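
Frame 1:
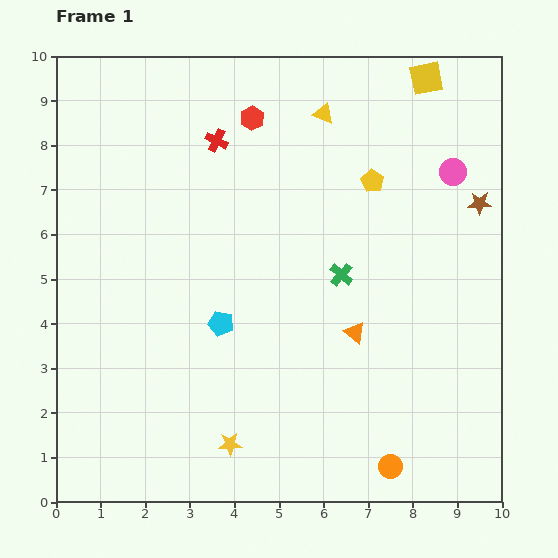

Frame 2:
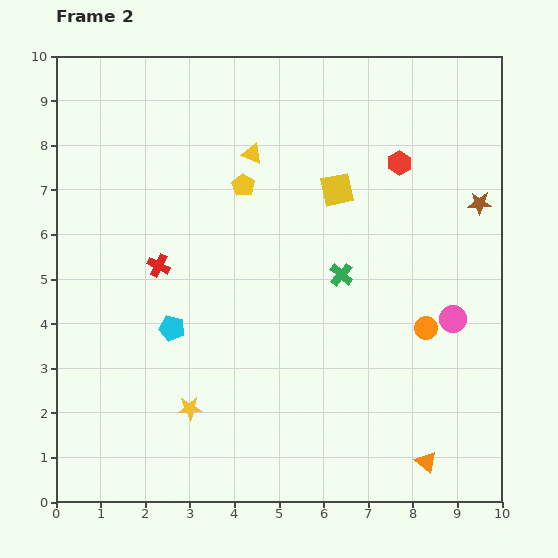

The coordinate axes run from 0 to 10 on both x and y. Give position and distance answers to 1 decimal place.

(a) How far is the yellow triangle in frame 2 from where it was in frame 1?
1.8

The yellow triangle moved from (6.0, 8.7) to (4.4, 7.8), a distance of √(1.6² + 0.9²) ≈ 1.8.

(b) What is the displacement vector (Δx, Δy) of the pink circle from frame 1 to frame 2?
(0.0, -3.3)

The pink circle was at (8.9, 7.4) in frame 1 and (8.9, 4.1) in frame 2.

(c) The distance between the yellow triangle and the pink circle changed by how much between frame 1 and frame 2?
+2.6

Distance in frame 1: 3.2. Distance in frame 2: 5.8.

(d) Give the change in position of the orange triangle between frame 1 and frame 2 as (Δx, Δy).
(1.6, -2.9)

The orange triangle was at (6.7, 3.8) in frame 1 and (8.3, 0.9) in frame 2.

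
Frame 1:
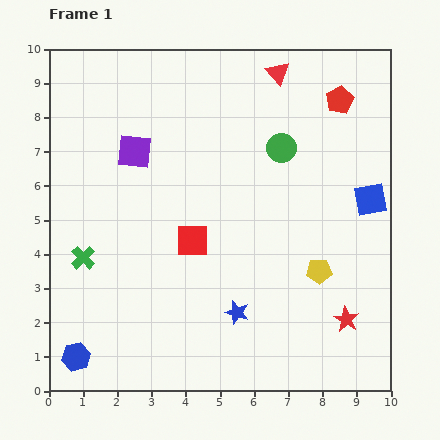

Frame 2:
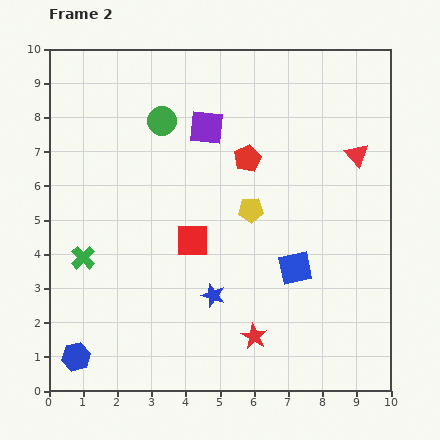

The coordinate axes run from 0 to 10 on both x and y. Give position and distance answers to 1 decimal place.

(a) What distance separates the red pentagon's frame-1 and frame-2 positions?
3.2

The red pentagon moved from (8.5, 8.5) to (5.8, 6.8), a distance of √(2.7² + 1.7²) ≈ 3.2.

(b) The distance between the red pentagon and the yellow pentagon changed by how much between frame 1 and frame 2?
-3.5

Distance in frame 1: 5.0. Distance in frame 2: 1.5.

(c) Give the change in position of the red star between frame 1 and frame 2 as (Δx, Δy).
(-2.7, -0.5)

The red star was at (8.7, 2.1) in frame 1 and (6.0, 1.6) in frame 2.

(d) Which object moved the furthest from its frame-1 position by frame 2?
the green circle

(moved 3.6; next 3.3)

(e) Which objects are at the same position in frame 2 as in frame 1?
the red square, the green cross, the blue hexagon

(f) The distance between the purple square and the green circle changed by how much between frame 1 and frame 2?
-3.0

Distance in frame 1: 4.3. Distance in frame 2: 1.3.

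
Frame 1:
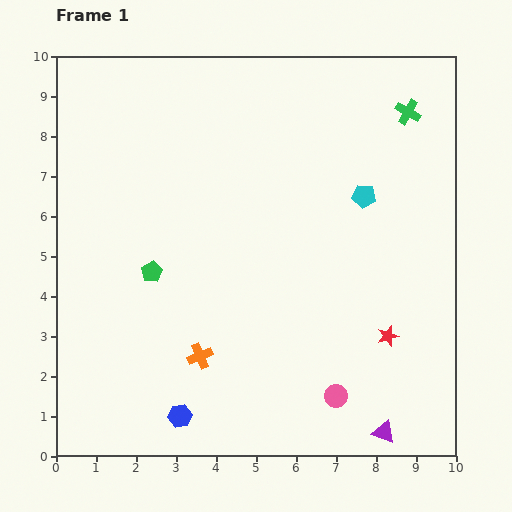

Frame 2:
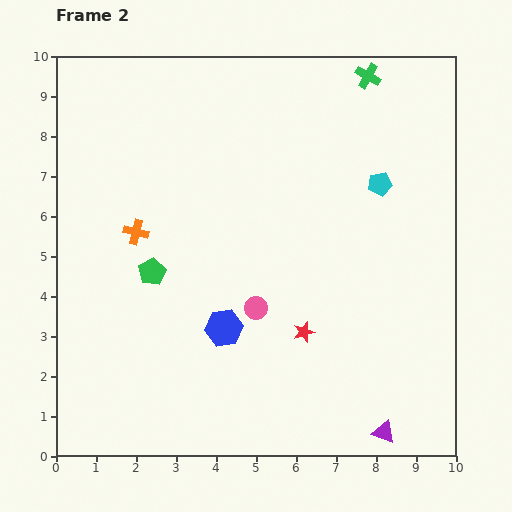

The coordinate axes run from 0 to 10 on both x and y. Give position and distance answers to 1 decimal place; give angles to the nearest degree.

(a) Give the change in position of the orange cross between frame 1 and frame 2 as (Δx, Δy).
(-1.6, 3.1)

The orange cross was at (3.6, 2.5) in frame 1 and (2.0, 5.6) in frame 2.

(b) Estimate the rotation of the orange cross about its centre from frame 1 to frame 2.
36° clockwise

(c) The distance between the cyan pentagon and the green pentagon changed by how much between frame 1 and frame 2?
+0.5

Distance in frame 1: 5.6. Distance in frame 2: 6.1.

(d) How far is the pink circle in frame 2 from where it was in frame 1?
3.0

The pink circle moved from (7.0, 1.5) to (5.0, 3.7), a distance of √(2.0² + 2.2²) ≈ 3.0.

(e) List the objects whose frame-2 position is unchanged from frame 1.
the green pentagon, the purple triangle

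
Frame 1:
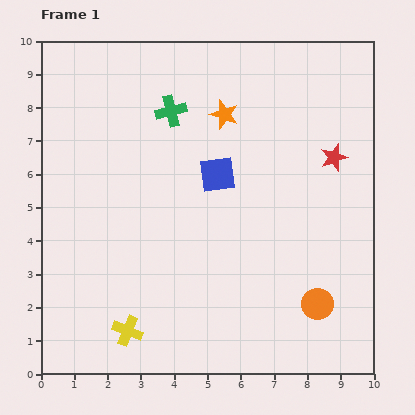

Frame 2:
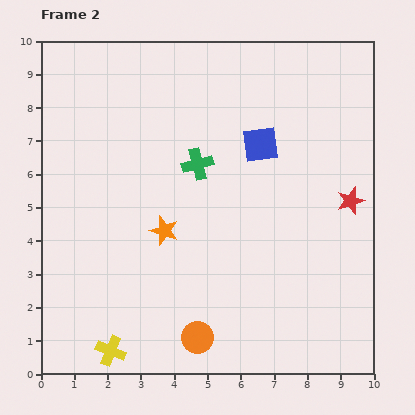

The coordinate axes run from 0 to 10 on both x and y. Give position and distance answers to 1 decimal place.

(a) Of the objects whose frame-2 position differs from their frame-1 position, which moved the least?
the yellow cross

(moved 0.8)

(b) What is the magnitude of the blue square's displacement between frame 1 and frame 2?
1.6

The blue square moved from (5.3, 6.0) to (6.6, 6.9), a distance of √(1.3² + 0.9²) ≈ 1.6.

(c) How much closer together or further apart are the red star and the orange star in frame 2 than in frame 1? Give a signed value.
+2.2

Distance in frame 1: 3.5. Distance in frame 2: 5.7.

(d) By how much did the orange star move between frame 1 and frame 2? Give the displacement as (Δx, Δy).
(-1.8, -3.5)

The orange star was at (5.5, 7.8) in frame 1 and (3.7, 4.3) in frame 2.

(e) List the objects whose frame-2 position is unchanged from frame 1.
none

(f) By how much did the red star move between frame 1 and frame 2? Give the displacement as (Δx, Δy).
(0.5, -1.3)

The red star was at (8.8, 6.5) in frame 1 and (9.3, 5.2) in frame 2.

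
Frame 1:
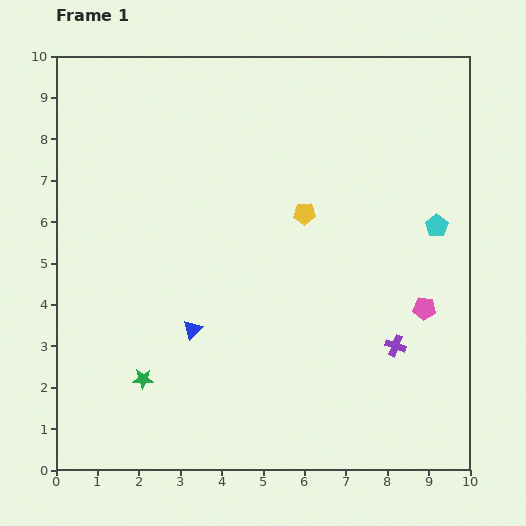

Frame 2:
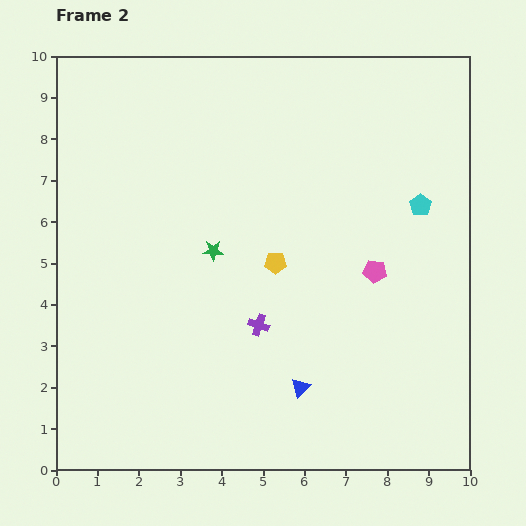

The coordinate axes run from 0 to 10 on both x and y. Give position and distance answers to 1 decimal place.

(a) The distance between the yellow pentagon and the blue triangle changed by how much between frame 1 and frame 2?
-0.8

Distance in frame 1: 3.9. Distance in frame 2: 3.1.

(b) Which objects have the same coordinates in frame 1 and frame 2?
none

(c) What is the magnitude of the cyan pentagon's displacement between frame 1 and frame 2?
0.6

The cyan pentagon moved from (9.2, 5.9) to (8.8, 6.4), a distance of √(0.4² + 0.5²) ≈ 0.6.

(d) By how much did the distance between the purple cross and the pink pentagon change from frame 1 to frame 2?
+2.0

Distance in frame 1: 1.1. Distance in frame 2: 3.1.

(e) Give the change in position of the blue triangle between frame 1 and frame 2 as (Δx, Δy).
(2.6, -1.4)

The blue triangle was at (3.3, 3.4) in frame 1 and (5.9, 2.0) in frame 2.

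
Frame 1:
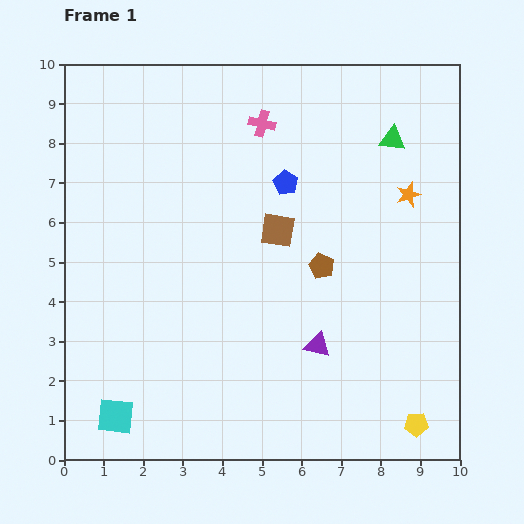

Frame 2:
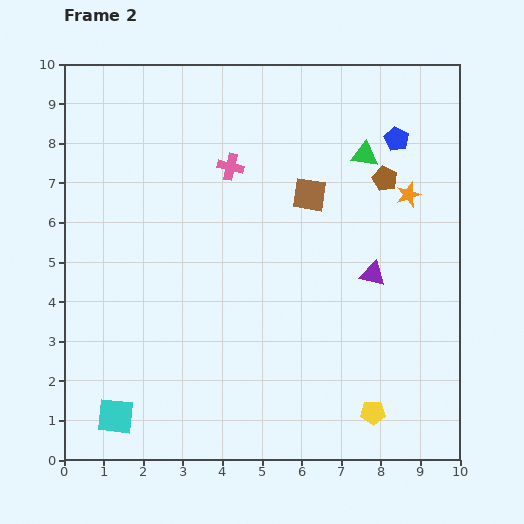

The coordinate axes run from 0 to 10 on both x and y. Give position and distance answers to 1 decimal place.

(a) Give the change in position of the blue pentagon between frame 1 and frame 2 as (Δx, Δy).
(2.8, 1.1)

The blue pentagon was at (5.6, 7.0) in frame 1 and (8.4, 8.1) in frame 2.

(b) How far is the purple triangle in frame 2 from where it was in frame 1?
2.3

The purple triangle moved from (6.4, 2.9) to (7.8, 4.7), a distance of √(1.4² + 1.8²) ≈ 2.3.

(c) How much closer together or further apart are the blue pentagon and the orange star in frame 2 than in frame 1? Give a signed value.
-1.7

Distance in frame 1: 3.1. Distance in frame 2: 1.4.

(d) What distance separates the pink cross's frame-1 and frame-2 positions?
1.4

The pink cross moved from (5.0, 8.5) to (4.2, 7.4), a distance of √(0.8² + 1.1²) ≈ 1.4.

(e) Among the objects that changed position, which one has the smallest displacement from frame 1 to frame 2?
the green triangle

(moved 0.8)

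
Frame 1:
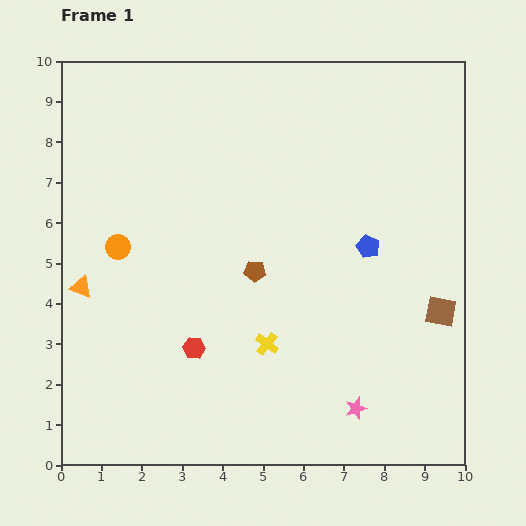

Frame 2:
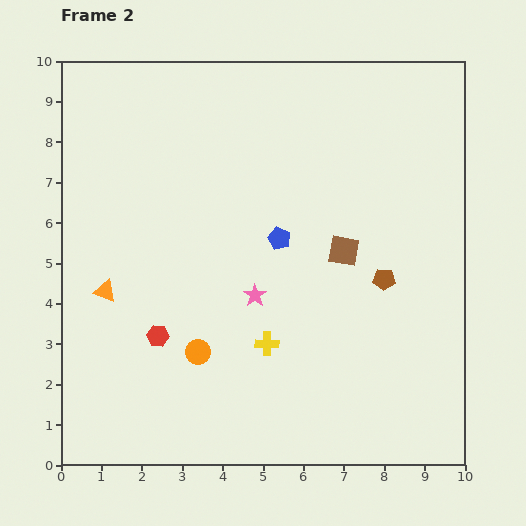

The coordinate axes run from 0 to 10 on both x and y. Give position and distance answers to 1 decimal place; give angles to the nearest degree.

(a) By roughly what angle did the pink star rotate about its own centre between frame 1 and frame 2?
17° counter-clockwise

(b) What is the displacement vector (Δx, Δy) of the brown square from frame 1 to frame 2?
(-2.4, 1.5)

The brown square was at (9.4, 3.8) in frame 1 and (7.0, 5.3) in frame 2.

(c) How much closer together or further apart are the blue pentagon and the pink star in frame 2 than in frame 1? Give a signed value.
-2.5

Distance in frame 1: 4.0. Distance in frame 2: 1.5.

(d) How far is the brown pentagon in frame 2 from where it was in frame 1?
3.2

The brown pentagon moved from (4.8, 4.8) to (8.0, 4.6), a distance of √(3.2² + 0.2²) ≈ 3.2.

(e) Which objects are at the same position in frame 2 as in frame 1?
the yellow cross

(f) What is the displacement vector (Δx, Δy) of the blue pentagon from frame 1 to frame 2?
(-2.2, 0.2)

The blue pentagon was at (7.6, 5.4) in frame 1 and (5.4, 5.6) in frame 2.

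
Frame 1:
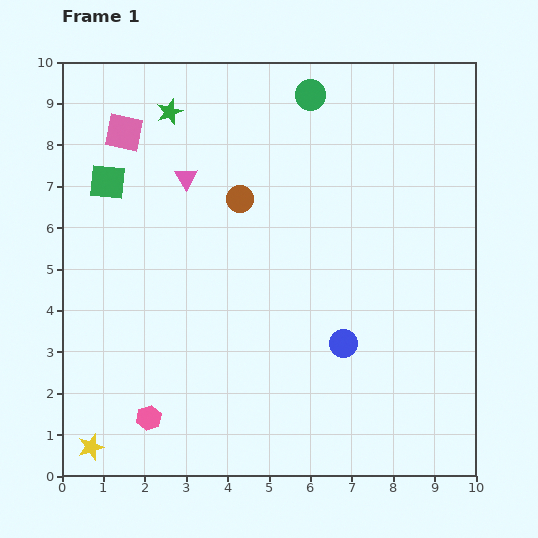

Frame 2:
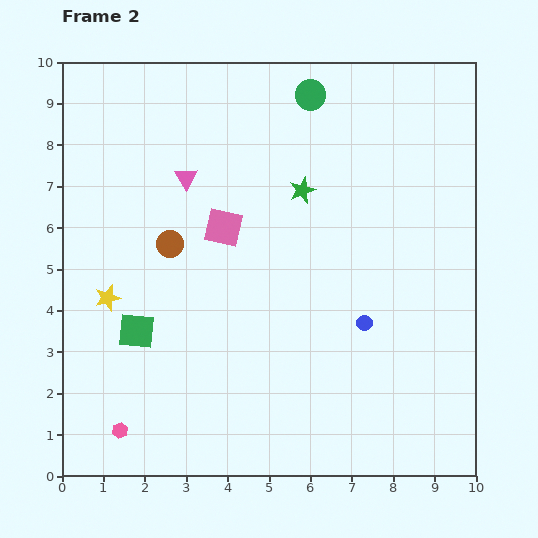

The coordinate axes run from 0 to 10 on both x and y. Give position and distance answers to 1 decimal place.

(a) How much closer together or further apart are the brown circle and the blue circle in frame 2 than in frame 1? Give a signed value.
+0.8

Distance in frame 1: 4.3. Distance in frame 2: 5.1.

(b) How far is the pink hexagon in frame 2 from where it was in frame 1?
0.8

The pink hexagon moved from (2.1, 1.4) to (1.4, 1.1), a distance of √(0.7² + 0.3²) ≈ 0.8.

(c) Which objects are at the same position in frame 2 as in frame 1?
the green circle, the pink triangle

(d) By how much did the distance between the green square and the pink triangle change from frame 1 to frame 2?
+2.0

Distance in frame 1: 1.9. Distance in frame 2: 3.9.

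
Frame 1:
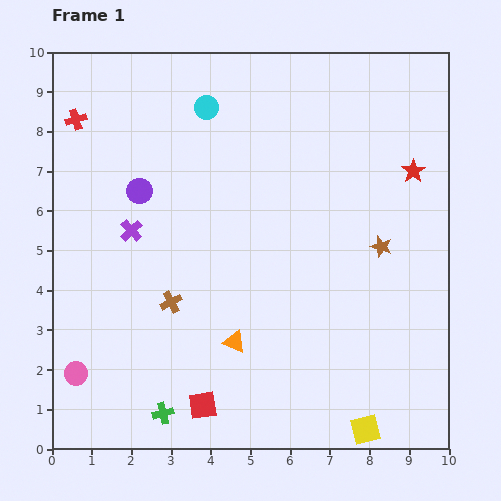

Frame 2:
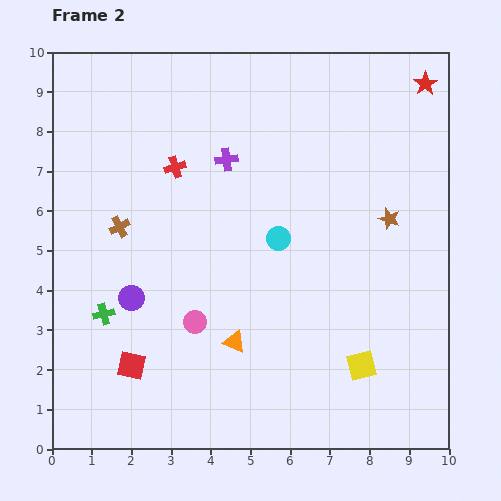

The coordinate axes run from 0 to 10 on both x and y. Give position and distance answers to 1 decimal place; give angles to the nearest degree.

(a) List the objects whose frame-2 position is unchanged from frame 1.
the orange triangle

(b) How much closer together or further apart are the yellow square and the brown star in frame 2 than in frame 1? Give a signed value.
-0.8

Distance in frame 1: 4.6. Distance in frame 2: 3.8.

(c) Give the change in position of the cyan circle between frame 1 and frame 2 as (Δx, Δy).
(1.8, -3.3)

The cyan circle was at (3.9, 8.6) in frame 1 and (5.7, 5.3) in frame 2.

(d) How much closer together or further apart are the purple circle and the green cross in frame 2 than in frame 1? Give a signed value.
-4.8

Distance in frame 1: 5.6. Distance in frame 2: 0.8.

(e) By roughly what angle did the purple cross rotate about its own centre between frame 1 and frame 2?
36° clockwise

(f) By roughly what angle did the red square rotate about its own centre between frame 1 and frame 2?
22° clockwise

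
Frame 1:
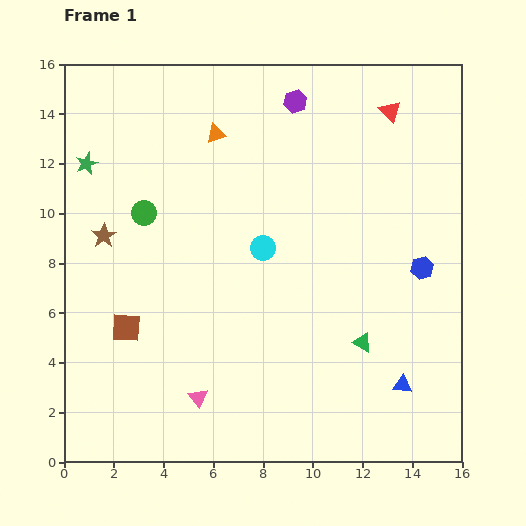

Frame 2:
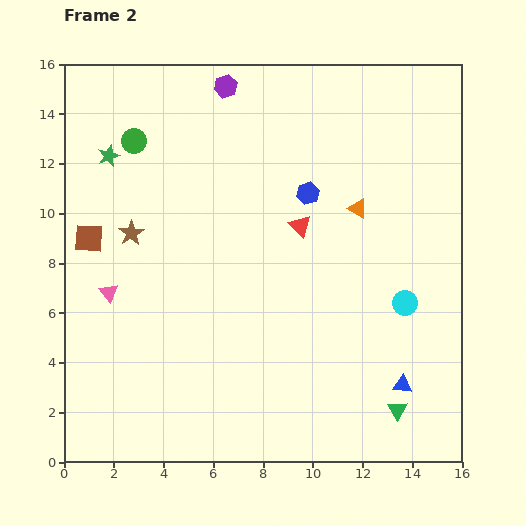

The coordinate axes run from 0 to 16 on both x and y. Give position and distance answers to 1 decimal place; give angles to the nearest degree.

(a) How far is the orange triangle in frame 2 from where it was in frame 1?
6.4

The orange triangle moved from (6.1, 13.2) to (11.8, 10.2), a distance of √(5.7² + 3.0²) ≈ 6.4.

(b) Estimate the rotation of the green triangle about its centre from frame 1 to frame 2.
31° clockwise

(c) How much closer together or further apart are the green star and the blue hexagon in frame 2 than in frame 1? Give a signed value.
-6.0

Distance in frame 1: 14.1. Distance in frame 2: 8.1.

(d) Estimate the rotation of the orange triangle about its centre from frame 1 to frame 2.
49° clockwise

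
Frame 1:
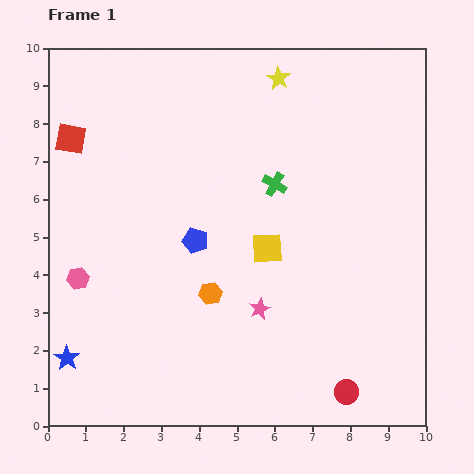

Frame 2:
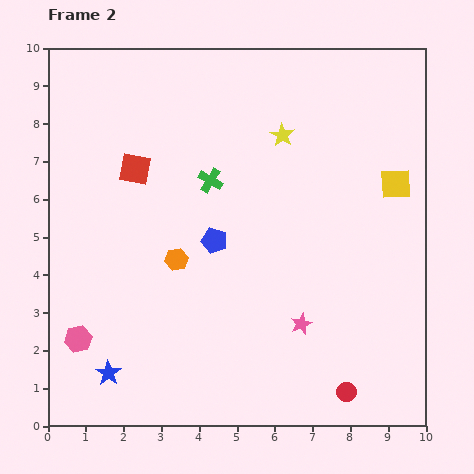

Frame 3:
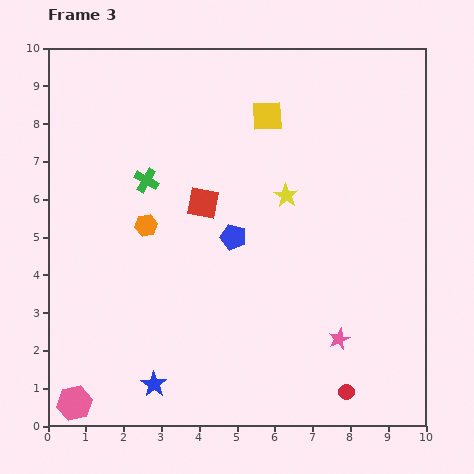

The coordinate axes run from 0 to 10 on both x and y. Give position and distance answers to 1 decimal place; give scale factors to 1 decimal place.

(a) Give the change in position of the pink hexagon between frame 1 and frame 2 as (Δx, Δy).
(0.0, -1.6)

The pink hexagon was at (0.8, 3.9) in frame 1 and (0.8, 2.3) in frame 2.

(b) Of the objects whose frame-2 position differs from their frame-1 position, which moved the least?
the blue pentagon

(moved 0.5)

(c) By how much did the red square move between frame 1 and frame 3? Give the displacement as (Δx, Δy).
(3.5, -1.7)

The red square was at (0.6, 7.6) in frame 1 and (4.1, 5.9) in frame 3.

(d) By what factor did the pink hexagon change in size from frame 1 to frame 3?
1.6×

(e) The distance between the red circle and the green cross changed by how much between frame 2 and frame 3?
+1.0

Distance in frame 2: 6.7. Distance in frame 3: 7.7.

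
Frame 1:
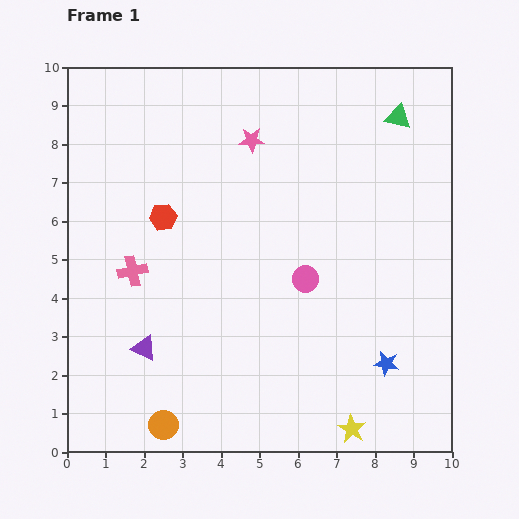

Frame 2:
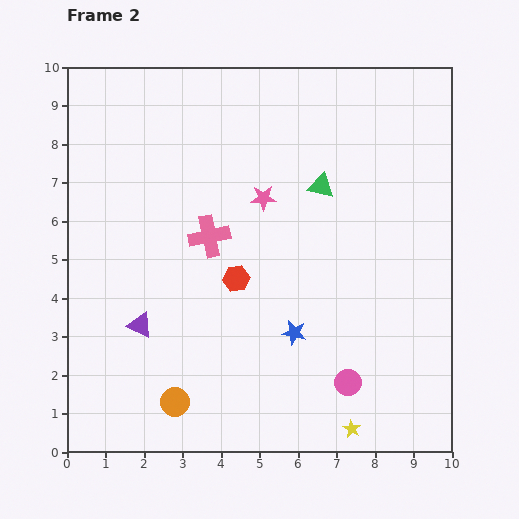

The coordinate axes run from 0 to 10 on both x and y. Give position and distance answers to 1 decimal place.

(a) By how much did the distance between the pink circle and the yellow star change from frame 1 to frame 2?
-2.9

Distance in frame 1: 4.1. Distance in frame 2: 1.2.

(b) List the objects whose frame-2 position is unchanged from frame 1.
the yellow star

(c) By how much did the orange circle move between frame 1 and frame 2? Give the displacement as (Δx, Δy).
(0.3, 0.6)

The orange circle was at (2.5, 0.7) in frame 1 and (2.8, 1.3) in frame 2.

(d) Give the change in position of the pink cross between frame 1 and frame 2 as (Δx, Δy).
(2.0, 0.9)

The pink cross was at (1.7, 4.7) in frame 1 and (3.7, 5.6) in frame 2.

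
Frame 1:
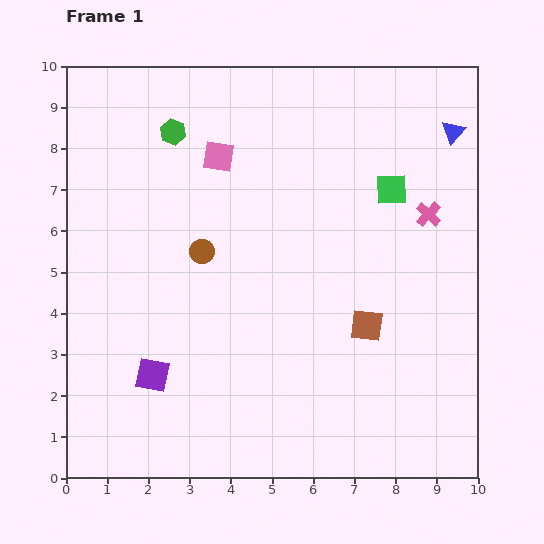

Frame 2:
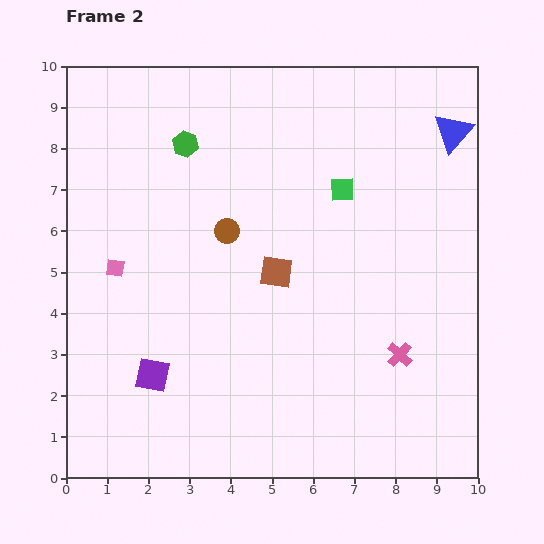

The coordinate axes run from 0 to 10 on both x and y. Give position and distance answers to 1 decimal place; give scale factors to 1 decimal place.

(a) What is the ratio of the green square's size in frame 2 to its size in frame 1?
0.7×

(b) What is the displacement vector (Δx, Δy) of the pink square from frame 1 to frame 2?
(-2.5, -2.7)

The pink square was at (3.7, 7.8) in frame 1 and (1.2, 5.1) in frame 2.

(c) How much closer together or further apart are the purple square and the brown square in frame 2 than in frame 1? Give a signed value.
-1.4

Distance in frame 1: 5.3. Distance in frame 2: 3.9.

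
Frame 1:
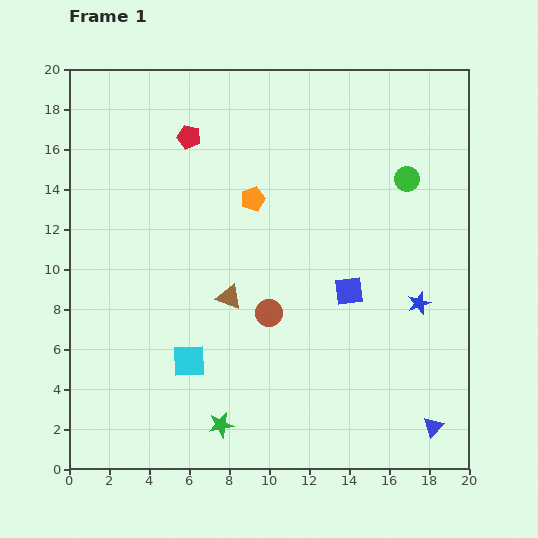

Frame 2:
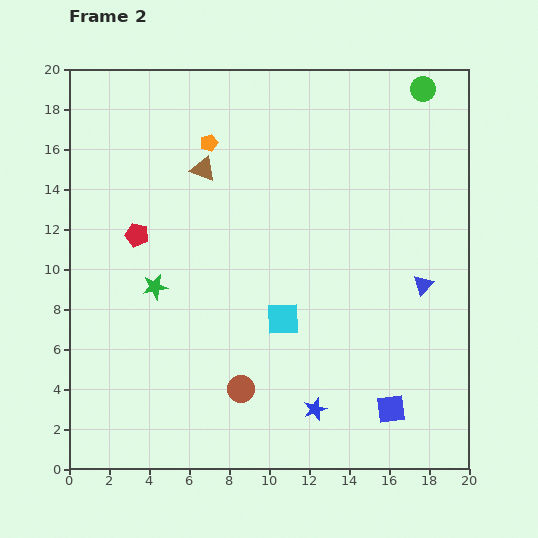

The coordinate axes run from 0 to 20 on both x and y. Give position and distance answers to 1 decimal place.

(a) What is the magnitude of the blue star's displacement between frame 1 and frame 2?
7.4

The blue star moved from (17.5, 8.3) to (12.3, 3.0), a distance of √(5.2² + 5.3²) ≈ 7.4.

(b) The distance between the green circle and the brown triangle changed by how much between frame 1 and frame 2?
+1.0

Distance in frame 1: 10.7. Distance in frame 2: 11.7.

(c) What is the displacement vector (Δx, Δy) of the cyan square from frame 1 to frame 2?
(4.7, 2.1)

The cyan square was at (6.0, 5.4) in frame 1 and (10.7, 7.5) in frame 2.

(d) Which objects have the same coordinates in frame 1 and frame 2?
none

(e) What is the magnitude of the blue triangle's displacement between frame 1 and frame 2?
7.1

The blue triangle moved from (18.2, 2.1) to (17.7, 9.2), a distance of √(0.5² + 7.1²) ≈ 7.1.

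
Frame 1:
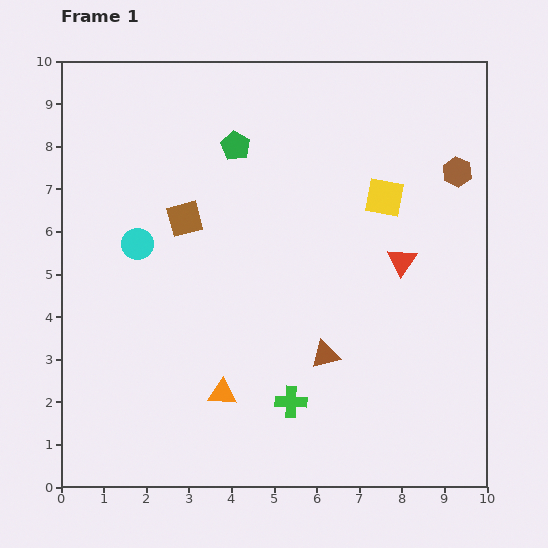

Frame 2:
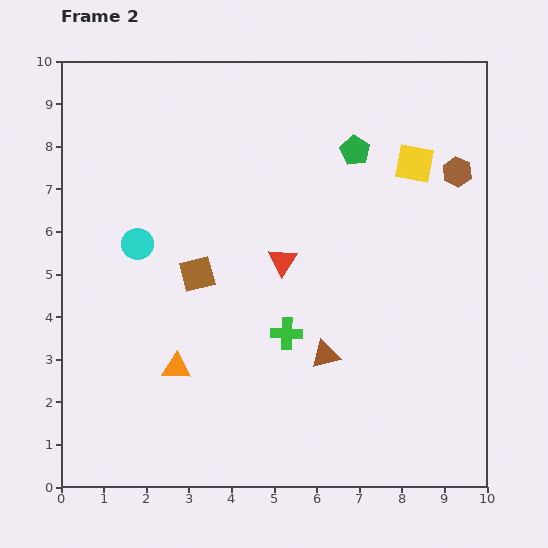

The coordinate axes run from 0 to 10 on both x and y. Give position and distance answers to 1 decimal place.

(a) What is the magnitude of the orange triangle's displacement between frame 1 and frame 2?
1.3

The orange triangle moved from (3.8, 2.2) to (2.7, 2.8), a distance of √(1.1² + 0.6²) ≈ 1.3.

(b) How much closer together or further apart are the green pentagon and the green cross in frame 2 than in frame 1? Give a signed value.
-1.5

Distance in frame 1: 6.1. Distance in frame 2: 4.6.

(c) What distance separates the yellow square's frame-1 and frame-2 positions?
1.1

The yellow square moved from (7.6, 6.8) to (8.3, 7.6), a distance of √(0.7² + 0.8²) ≈ 1.1.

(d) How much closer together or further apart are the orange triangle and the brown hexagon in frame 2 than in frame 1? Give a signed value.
+0.4

Distance in frame 1: 7.6. Distance in frame 2: 8.0.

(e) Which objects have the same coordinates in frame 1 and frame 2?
the brown hexagon, the cyan circle, the brown triangle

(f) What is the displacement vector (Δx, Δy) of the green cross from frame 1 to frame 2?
(-0.1, 1.6)

The green cross was at (5.4, 2.0) in frame 1 and (5.3, 3.6) in frame 2.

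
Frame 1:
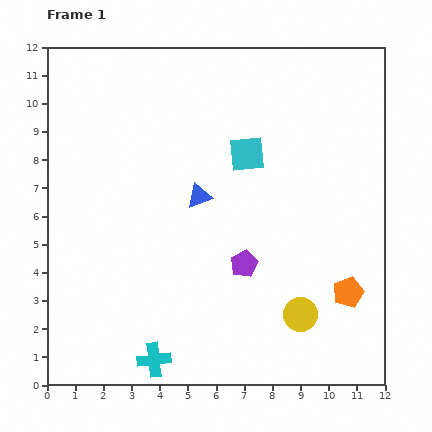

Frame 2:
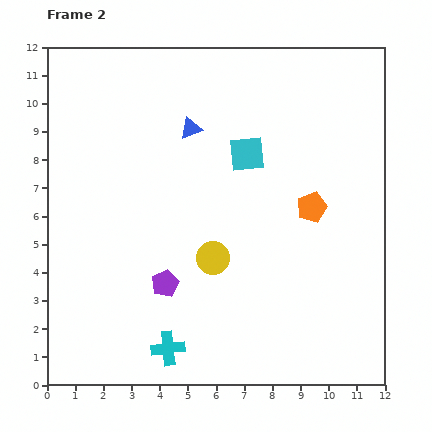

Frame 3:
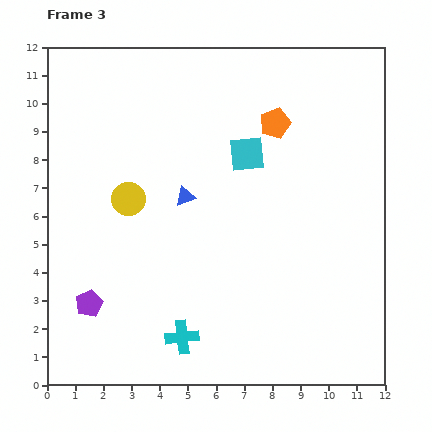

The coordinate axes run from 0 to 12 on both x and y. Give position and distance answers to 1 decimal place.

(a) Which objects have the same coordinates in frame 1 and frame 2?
the cyan square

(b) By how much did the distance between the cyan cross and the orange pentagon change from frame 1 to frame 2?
-0.2

Distance in frame 1: 7.3. Distance in frame 2: 7.1.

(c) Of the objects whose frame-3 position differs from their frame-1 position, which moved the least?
the blue triangle

(moved 0.5)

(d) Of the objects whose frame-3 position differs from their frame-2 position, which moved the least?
the cyan cross

(moved 0.6)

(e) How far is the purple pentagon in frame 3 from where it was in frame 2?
2.8

The purple pentagon moved from (4.2, 3.6) to (1.5, 2.9), a distance of √(2.7² + 0.7²) ≈ 2.8.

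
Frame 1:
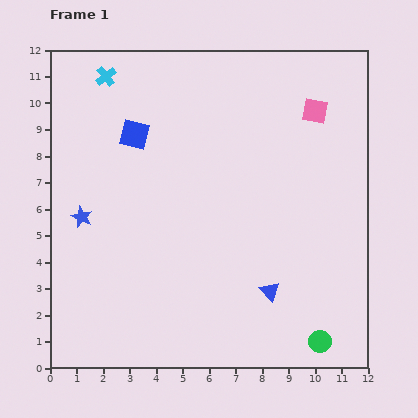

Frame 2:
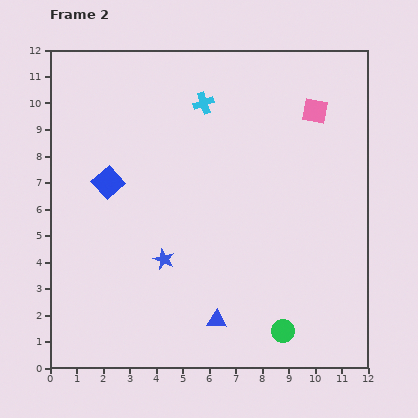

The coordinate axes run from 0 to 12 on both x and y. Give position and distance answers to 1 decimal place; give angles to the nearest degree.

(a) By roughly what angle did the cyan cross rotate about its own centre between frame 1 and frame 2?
19° clockwise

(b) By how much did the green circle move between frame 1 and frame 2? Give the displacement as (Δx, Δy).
(-1.4, 0.4)

The green circle was at (10.2, 1.0) in frame 1 and (8.8, 1.4) in frame 2.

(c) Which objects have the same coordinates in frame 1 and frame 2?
the pink square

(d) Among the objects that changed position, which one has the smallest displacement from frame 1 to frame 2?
the green circle

(moved 1.5)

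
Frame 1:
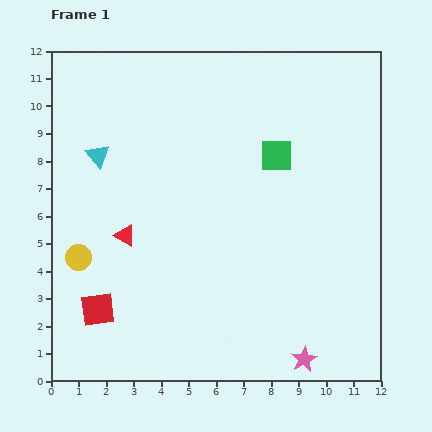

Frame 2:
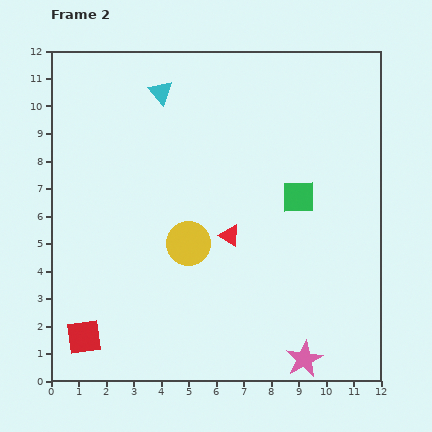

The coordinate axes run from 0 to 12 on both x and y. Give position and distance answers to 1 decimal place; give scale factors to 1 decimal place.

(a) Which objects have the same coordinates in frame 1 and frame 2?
the pink star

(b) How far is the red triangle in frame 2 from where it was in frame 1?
3.8

The red triangle moved from (2.7, 5.3) to (6.5, 5.3), a distance of √(3.8² + 0.0²) ≈ 3.8.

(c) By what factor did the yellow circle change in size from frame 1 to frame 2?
1.7×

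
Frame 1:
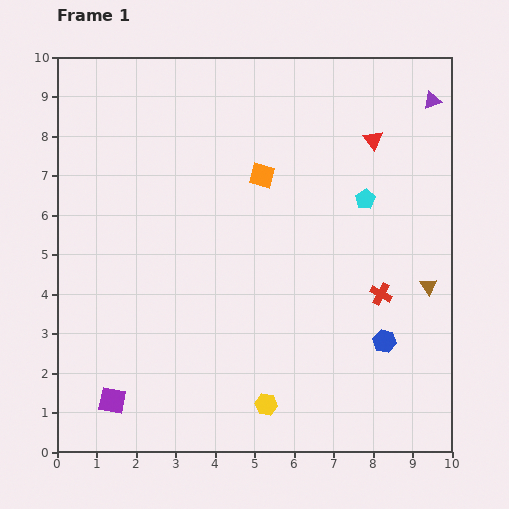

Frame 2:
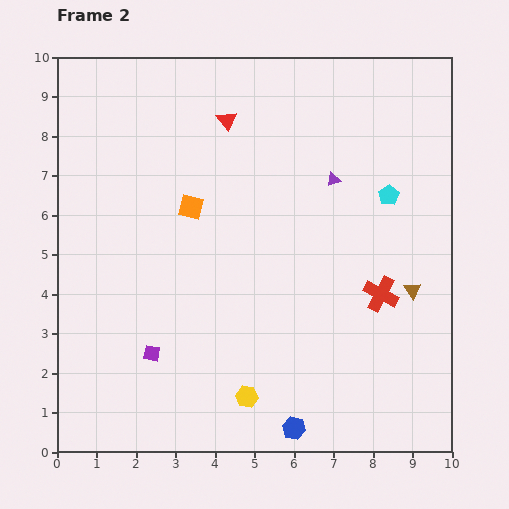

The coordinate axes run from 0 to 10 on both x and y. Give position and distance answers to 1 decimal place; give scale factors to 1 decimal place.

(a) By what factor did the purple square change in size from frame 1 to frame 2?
0.6×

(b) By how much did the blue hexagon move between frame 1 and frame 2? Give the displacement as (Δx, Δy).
(-2.3, -2.2)

The blue hexagon was at (8.3, 2.8) in frame 1 and (6.0, 0.6) in frame 2.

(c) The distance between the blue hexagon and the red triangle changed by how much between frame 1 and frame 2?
+2.9

Distance in frame 1: 5.1. Distance in frame 2: 8.0.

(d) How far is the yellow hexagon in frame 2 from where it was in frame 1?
0.5

The yellow hexagon moved from (5.3, 1.2) to (4.8, 1.4), a distance of √(0.5² + 0.2²) ≈ 0.5.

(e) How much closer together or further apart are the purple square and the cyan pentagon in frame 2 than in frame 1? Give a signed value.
-1.0

Distance in frame 1: 8.2. Distance in frame 2: 7.2.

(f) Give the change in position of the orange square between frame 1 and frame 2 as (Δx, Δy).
(-1.8, -0.8)

The orange square was at (5.2, 7.0) in frame 1 and (3.4, 6.2) in frame 2.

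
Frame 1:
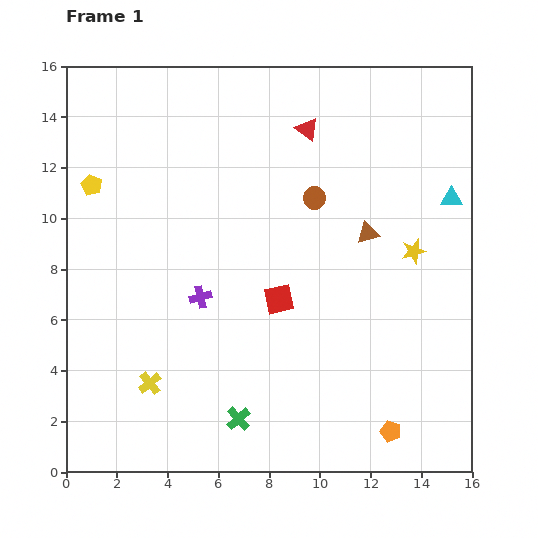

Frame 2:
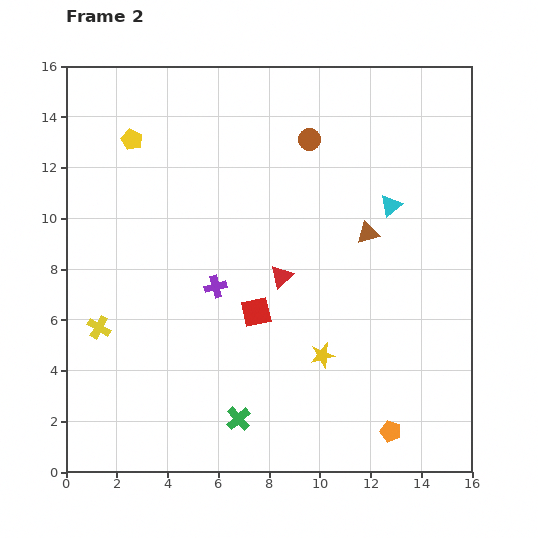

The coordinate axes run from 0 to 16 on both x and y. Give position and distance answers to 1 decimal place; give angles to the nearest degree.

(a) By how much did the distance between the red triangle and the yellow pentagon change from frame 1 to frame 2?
-0.8

Distance in frame 1: 8.8. Distance in frame 2: 8.0.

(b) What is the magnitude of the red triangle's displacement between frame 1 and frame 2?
5.9

The red triangle moved from (9.5, 13.5) to (8.5, 7.7), a distance of √(1.0² + 5.8²) ≈ 5.9.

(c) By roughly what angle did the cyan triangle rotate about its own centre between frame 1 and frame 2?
40° counter-clockwise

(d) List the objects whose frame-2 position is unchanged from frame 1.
the orange pentagon, the brown triangle, the green cross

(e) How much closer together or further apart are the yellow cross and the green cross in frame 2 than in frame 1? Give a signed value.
+2.8

Distance in frame 1: 3.8. Distance in frame 2: 6.6.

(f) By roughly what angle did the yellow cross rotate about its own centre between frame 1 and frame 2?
21° counter-clockwise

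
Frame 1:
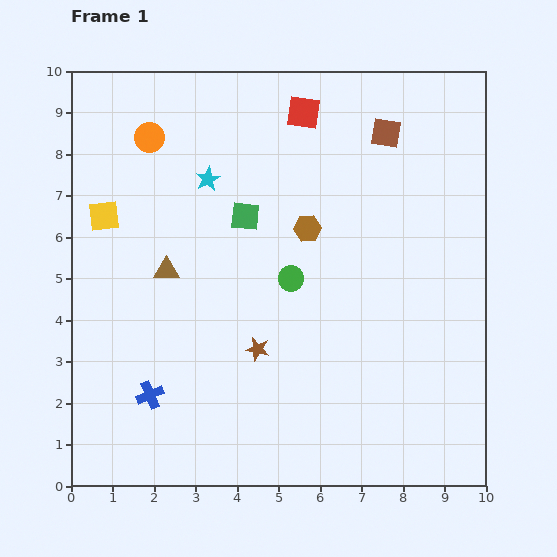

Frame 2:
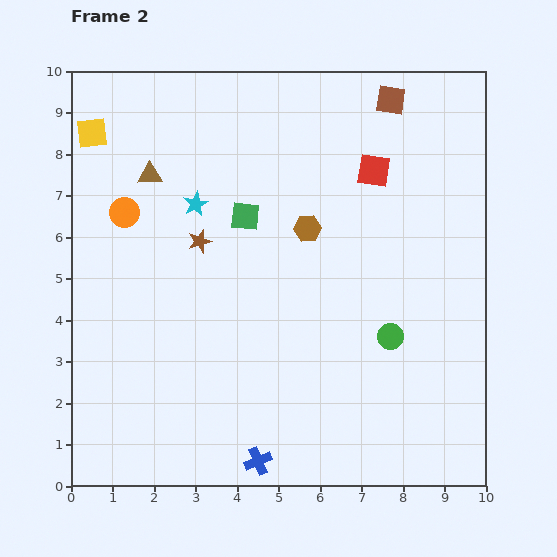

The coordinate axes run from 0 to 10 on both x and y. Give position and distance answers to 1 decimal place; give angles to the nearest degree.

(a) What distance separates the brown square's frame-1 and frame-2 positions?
0.8

The brown square moved from (7.6, 8.5) to (7.7, 9.3), a distance of √(0.1² + 0.8²) ≈ 0.8.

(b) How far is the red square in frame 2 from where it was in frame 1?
2.2

The red square moved from (5.6, 9.0) to (7.3, 7.6), a distance of √(1.7² + 1.4²) ≈ 2.2.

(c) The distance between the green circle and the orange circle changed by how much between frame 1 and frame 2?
+2.3

Distance in frame 1: 4.8. Distance in frame 2: 7.1.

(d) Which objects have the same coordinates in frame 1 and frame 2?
the brown hexagon, the green square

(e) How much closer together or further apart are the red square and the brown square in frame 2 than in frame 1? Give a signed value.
-0.4

Distance in frame 1: 2.1. Distance in frame 2: 1.7.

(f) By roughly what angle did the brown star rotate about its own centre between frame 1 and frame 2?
30° counter-clockwise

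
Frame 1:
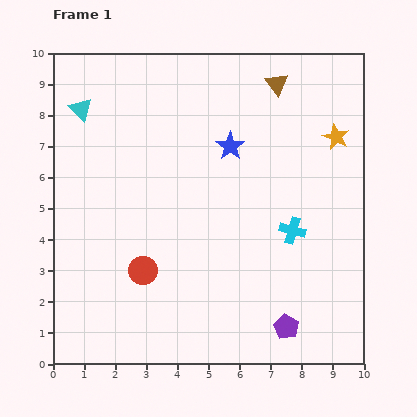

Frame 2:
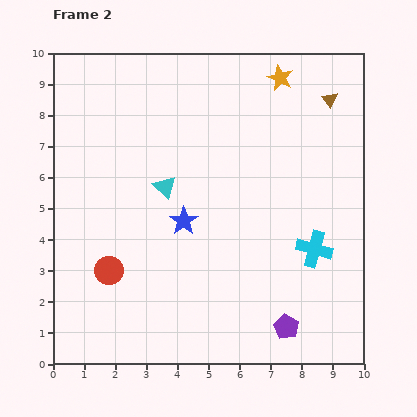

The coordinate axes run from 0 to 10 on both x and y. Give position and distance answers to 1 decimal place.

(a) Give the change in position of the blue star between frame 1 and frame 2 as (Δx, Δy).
(-1.5, -2.4)

The blue star was at (5.7, 7.0) in frame 1 and (4.2, 4.6) in frame 2.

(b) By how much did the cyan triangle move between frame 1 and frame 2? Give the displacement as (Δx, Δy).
(2.7, -2.5)

The cyan triangle was at (0.9, 8.2) in frame 1 and (3.6, 5.7) in frame 2.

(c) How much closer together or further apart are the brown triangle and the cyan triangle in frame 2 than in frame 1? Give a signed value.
-0.4

Distance in frame 1: 6.4. Distance in frame 2: 6.0.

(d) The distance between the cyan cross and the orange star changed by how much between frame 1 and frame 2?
+2.3

Distance in frame 1: 3.3. Distance in frame 2: 5.6.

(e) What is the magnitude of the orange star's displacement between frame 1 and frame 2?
2.6

The orange star moved from (9.1, 7.3) to (7.3, 9.2), a distance of √(1.8² + 1.9²) ≈ 2.6.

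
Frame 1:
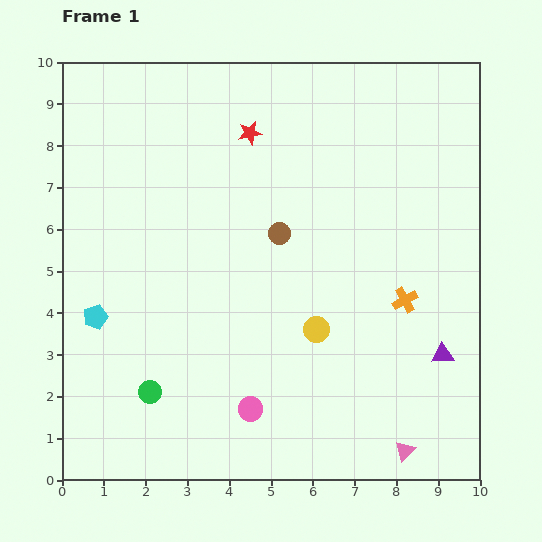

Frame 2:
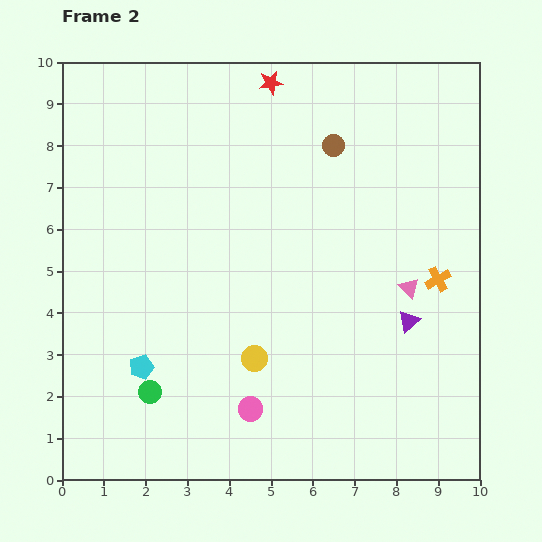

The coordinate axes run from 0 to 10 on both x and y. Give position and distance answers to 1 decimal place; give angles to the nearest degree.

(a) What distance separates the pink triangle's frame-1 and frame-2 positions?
3.9

The pink triangle moved from (8.2, 0.7) to (8.3, 4.6), a distance of √(0.1² + 3.9²) ≈ 3.9.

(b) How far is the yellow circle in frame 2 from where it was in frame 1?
1.7

The yellow circle moved from (6.1, 3.6) to (4.6, 2.9), a distance of √(1.5² + 0.7²) ≈ 1.7.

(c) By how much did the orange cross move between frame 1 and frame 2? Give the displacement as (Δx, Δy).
(0.8, 0.5)

The orange cross was at (8.2, 4.3) in frame 1 and (9.0, 4.8) in frame 2.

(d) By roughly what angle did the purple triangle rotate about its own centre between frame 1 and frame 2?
38° counter-clockwise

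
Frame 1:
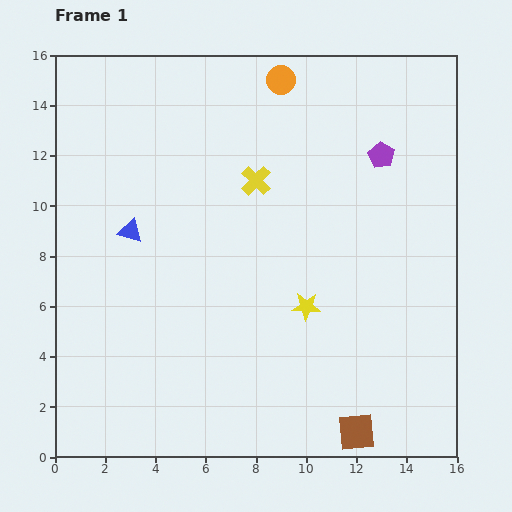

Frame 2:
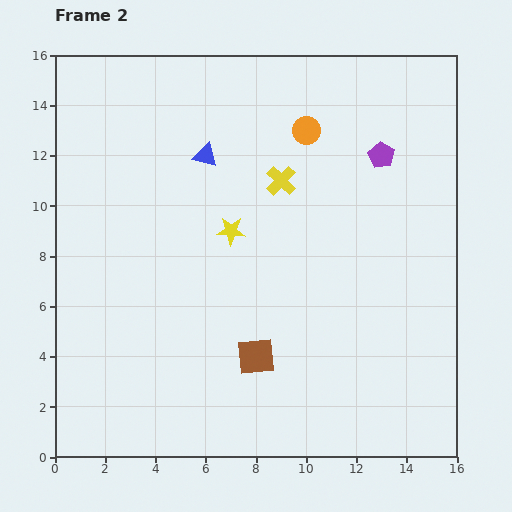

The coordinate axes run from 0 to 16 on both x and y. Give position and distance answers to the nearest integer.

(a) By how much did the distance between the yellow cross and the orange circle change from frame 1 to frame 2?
-2

Distance in frame 1: 4. Distance in frame 2: 2.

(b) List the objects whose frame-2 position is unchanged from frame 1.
the purple pentagon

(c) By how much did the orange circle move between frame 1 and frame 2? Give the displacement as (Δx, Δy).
(1, -2)

The orange circle was at (9, 15) in frame 1 and (10, 13) in frame 2.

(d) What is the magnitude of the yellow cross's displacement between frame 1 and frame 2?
1

The yellow cross moved from (8, 11) to (9, 11), a distance of √(1² + 0²) ≈ 1.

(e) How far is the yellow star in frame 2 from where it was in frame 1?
4

The yellow star moved from (10, 6) to (7, 9), a distance of √(3² + 3²) ≈ 4.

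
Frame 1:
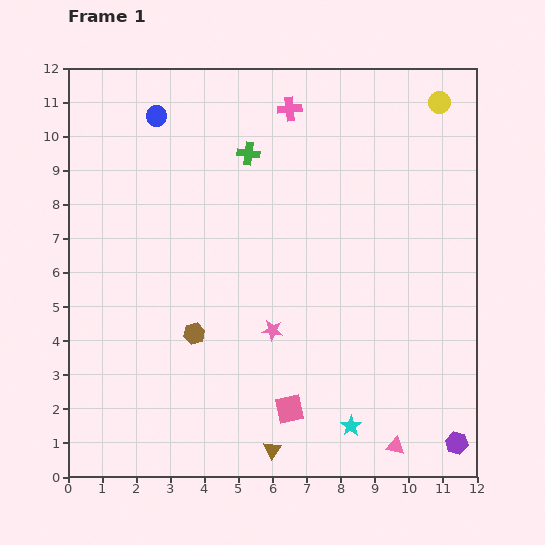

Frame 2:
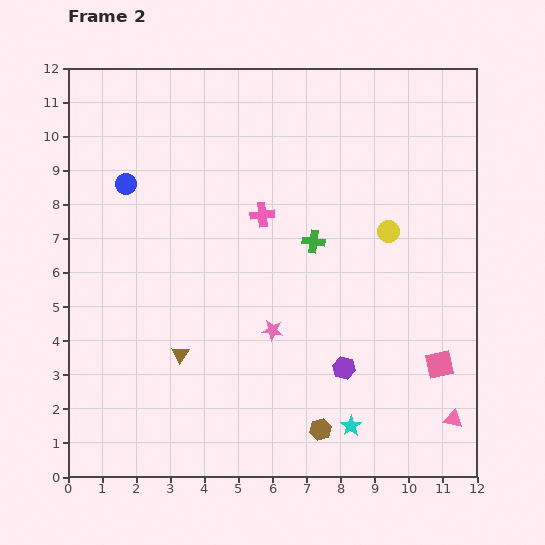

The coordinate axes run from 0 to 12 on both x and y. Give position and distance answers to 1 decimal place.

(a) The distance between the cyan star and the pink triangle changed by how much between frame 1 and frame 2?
+1.6

Distance in frame 1: 1.4. Distance in frame 2: 3.0.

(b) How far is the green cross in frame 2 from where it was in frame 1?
3.2

The green cross moved from (5.3, 9.5) to (7.2, 6.9), a distance of √(1.9² + 2.6²) ≈ 3.2.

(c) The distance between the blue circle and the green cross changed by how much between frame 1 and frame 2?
+2.9

Distance in frame 1: 2.9. Distance in frame 2: 5.8.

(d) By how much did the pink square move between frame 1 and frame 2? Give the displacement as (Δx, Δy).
(4.4, 1.3)

The pink square was at (6.5, 2.0) in frame 1 and (10.9, 3.3) in frame 2.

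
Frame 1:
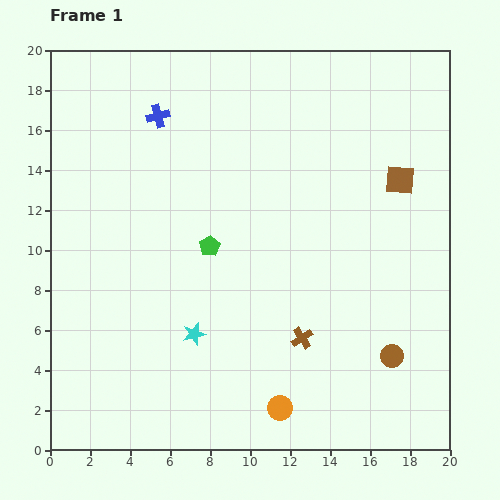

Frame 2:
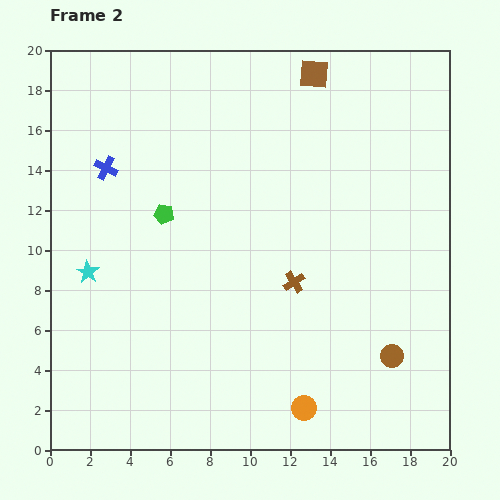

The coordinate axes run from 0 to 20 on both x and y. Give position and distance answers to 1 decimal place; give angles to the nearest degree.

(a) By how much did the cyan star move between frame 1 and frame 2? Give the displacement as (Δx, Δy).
(-5.3, 3.1)

The cyan star was at (7.2, 5.8) in frame 1 and (1.9, 8.9) in frame 2.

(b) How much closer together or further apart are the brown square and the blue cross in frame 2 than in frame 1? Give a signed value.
-1.1

Distance in frame 1: 12.5. Distance in frame 2: 11.4.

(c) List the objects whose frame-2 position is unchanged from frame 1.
the brown circle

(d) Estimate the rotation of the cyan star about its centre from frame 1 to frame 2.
26° counter-clockwise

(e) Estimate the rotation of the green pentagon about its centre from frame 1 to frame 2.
30° counter-clockwise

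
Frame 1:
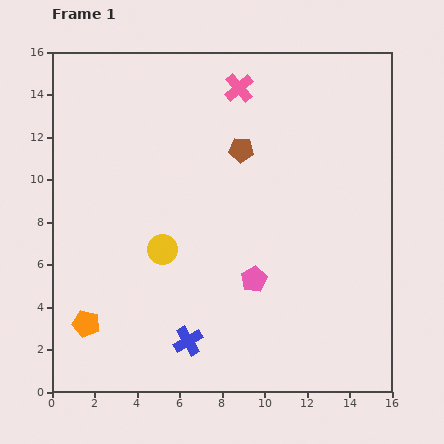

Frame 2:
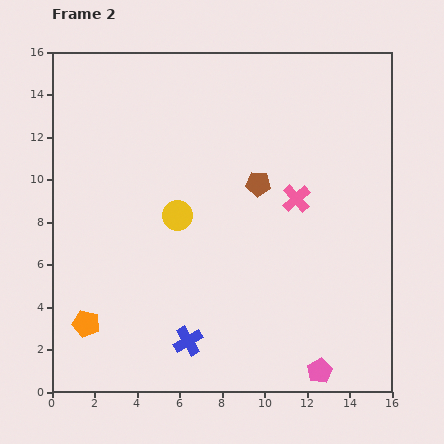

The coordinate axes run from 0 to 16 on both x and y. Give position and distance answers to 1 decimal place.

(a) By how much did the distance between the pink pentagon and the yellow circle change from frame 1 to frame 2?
+5.4

Distance in frame 1: 4.5. Distance in frame 2: 9.9.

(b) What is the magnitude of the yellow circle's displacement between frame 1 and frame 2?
1.7

The yellow circle moved from (5.2, 6.7) to (5.9, 8.3), a distance of √(0.7² + 1.6²) ≈ 1.7.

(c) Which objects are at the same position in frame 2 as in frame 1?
the blue cross, the orange pentagon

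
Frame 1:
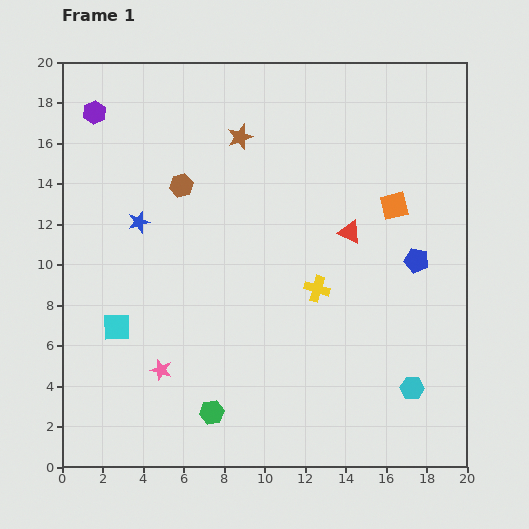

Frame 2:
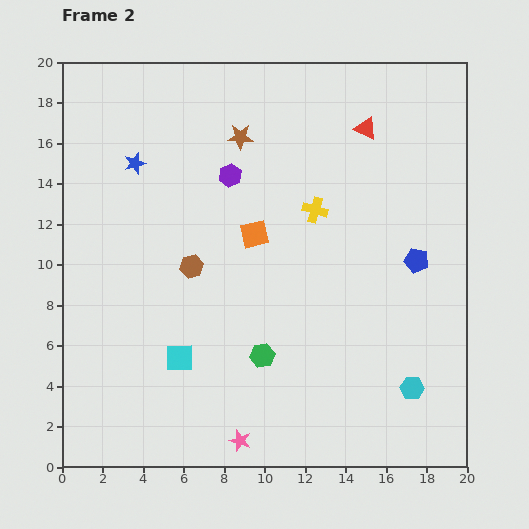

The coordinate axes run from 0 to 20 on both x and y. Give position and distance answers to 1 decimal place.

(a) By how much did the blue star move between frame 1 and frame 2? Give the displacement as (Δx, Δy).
(-0.2, 2.9)

The blue star was at (3.8, 12.1) in frame 1 and (3.6, 15.0) in frame 2.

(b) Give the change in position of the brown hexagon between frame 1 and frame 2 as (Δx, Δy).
(0.5, -4.0)

The brown hexagon was at (5.9, 13.9) in frame 1 and (6.4, 9.9) in frame 2.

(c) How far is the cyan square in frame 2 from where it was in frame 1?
3.4

The cyan square moved from (2.7, 6.9) to (5.8, 5.4), a distance of √(3.1² + 1.5²) ≈ 3.4.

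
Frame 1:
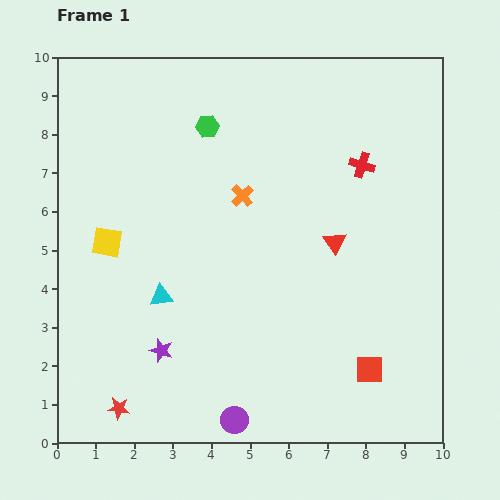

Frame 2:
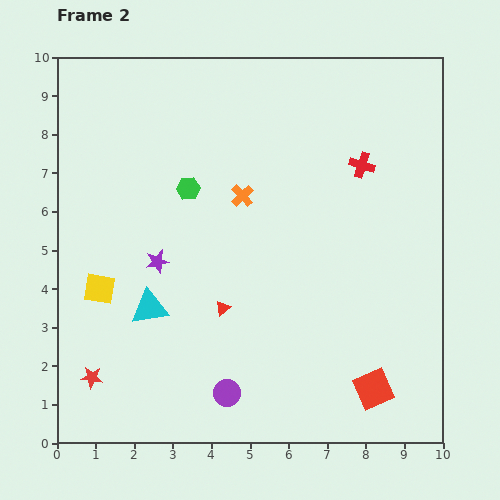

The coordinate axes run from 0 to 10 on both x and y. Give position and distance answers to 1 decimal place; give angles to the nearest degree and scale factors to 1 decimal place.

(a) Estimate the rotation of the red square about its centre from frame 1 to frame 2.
23° counter-clockwise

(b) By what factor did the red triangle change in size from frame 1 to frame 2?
0.6×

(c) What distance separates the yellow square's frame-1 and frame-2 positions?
1.2

The yellow square moved from (1.3, 5.2) to (1.1, 4.0), a distance of √(0.2² + 1.2²) ≈ 1.2.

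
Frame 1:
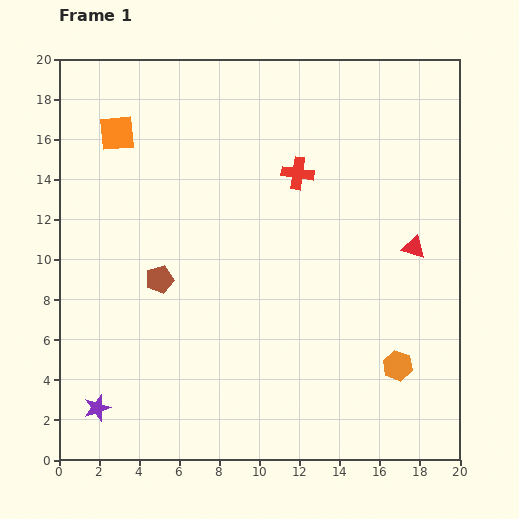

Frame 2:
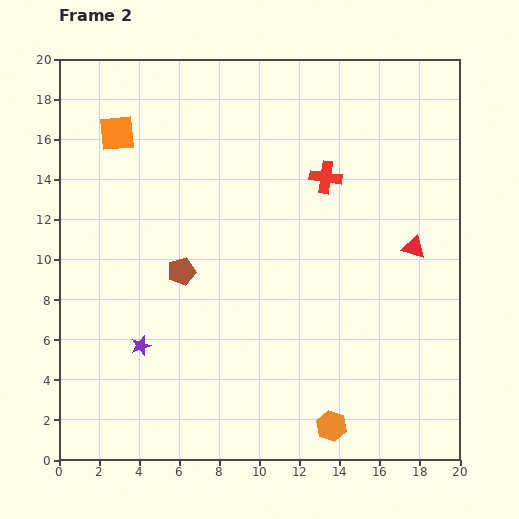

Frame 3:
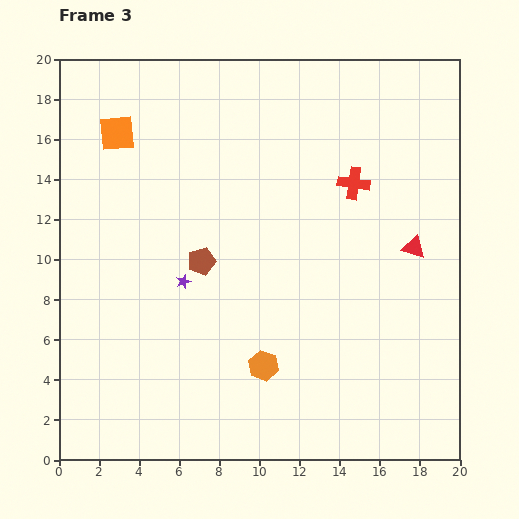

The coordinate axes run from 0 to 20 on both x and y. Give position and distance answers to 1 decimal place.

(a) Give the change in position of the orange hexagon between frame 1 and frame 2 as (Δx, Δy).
(-3.3, -3.0)

The orange hexagon was at (16.9, 4.7) in frame 1 and (13.6, 1.7) in frame 2.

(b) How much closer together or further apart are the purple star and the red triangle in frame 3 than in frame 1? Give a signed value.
-6.1

Distance in frame 1: 17.7. Distance in frame 3: 11.6.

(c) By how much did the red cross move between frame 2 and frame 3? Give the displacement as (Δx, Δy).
(1.4, -0.3)

The red cross was at (13.3, 14.1) in frame 2 and (14.7, 13.8) in frame 3.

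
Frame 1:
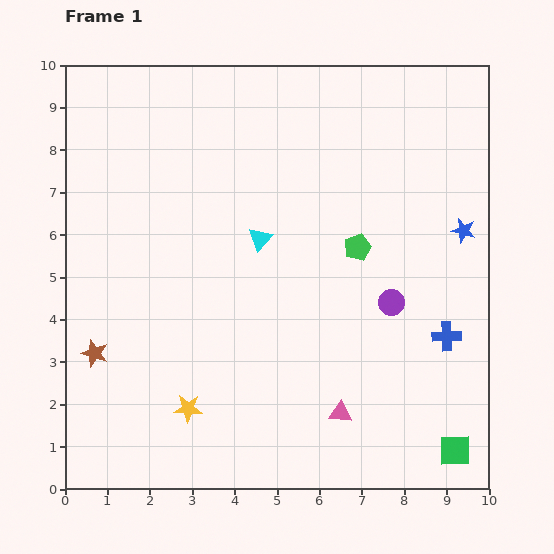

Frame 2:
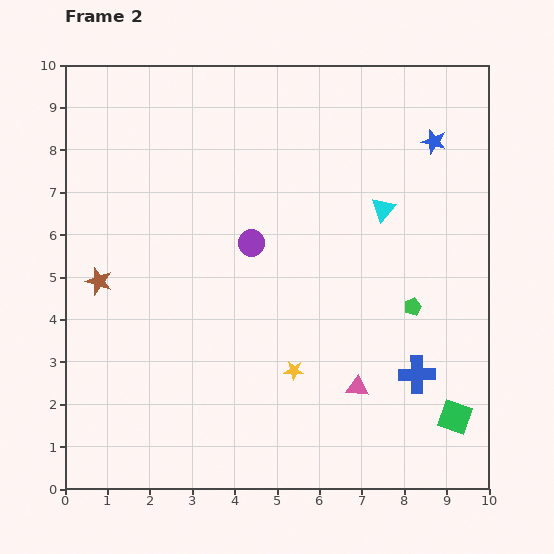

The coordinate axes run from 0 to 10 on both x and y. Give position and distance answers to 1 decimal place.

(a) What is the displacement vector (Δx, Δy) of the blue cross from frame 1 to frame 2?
(-0.7, -0.9)

The blue cross was at (9.0, 3.6) in frame 1 and (8.3, 2.7) in frame 2.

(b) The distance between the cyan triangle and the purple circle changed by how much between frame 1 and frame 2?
-0.2

Distance in frame 1: 3.4. Distance in frame 2: 3.2.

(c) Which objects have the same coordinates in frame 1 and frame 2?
none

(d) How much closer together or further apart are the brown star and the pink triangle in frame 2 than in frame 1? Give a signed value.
+0.6

Distance in frame 1: 6.0. Distance in frame 2: 6.6.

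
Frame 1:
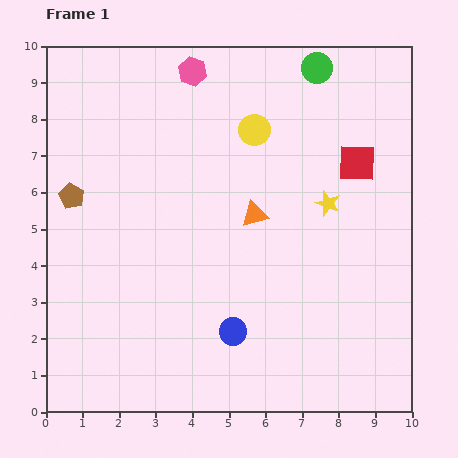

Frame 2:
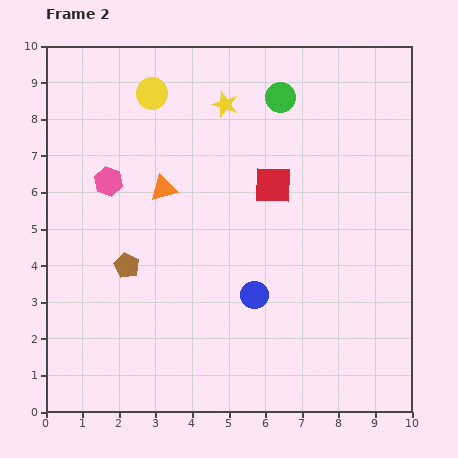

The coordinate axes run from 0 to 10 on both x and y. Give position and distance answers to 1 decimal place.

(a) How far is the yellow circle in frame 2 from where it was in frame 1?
3.0

The yellow circle moved from (5.7, 7.7) to (2.9, 8.7), a distance of √(2.8² + 1.0²) ≈ 3.0.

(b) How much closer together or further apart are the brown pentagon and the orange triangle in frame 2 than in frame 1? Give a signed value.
-2.7

Distance in frame 1: 5.0. Distance in frame 2: 2.3.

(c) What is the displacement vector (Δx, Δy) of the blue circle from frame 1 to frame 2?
(0.6, 1.0)

The blue circle was at (5.1, 2.2) in frame 1 and (5.7, 3.2) in frame 2.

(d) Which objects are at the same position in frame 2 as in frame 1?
none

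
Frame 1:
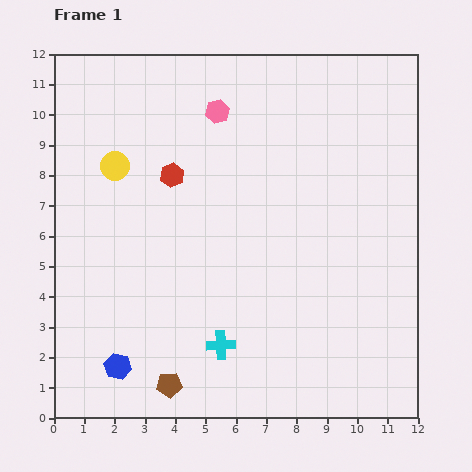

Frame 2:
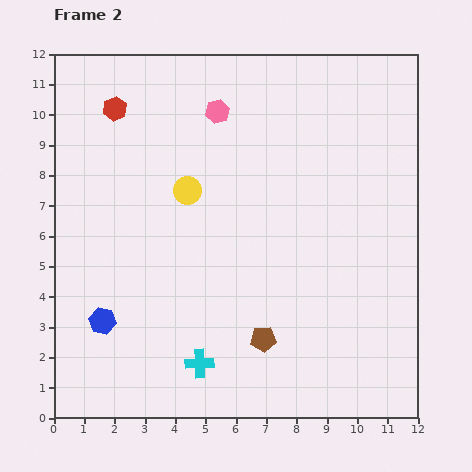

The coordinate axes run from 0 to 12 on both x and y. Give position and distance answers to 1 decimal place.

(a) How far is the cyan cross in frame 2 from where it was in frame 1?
0.9

The cyan cross moved from (5.5, 2.4) to (4.8, 1.8), a distance of √(0.7² + 0.6²) ≈ 0.9.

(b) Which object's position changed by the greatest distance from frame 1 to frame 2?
the brown pentagon

(moved 3.4; next 2.9)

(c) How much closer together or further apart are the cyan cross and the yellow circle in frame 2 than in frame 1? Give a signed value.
-1.2

Distance in frame 1: 6.9. Distance in frame 2: 5.7.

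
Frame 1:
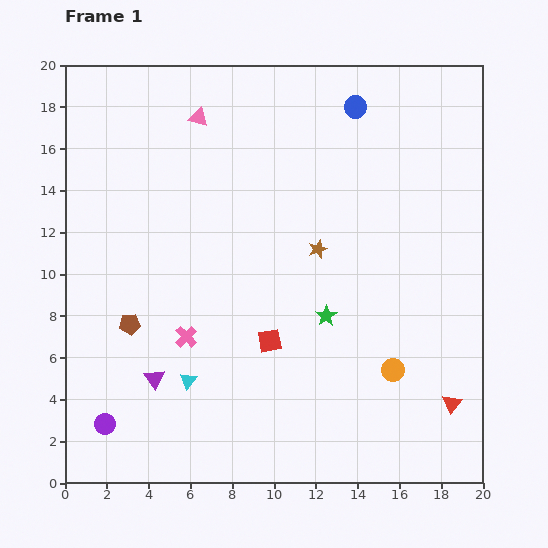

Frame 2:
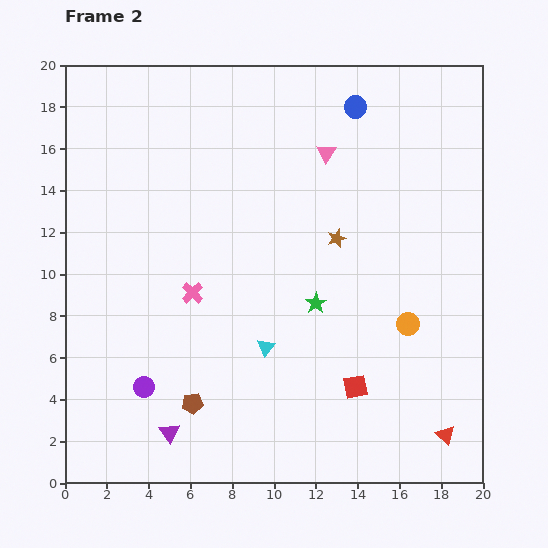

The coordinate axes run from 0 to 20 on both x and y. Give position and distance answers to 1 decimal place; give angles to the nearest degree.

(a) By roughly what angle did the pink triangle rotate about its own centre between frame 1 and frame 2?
47° clockwise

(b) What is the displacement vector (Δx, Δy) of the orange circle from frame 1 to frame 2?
(0.7, 2.2)

The orange circle was at (15.7, 5.4) in frame 1 and (16.4, 7.6) in frame 2.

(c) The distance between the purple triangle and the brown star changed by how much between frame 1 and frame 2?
+2.3

Distance in frame 1: 10.0. Distance in frame 2: 12.3.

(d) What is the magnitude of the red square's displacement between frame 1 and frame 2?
4.7

The red square moved from (9.8, 6.8) to (13.9, 4.6), a distance of √(4.1² + 2.2²) ≈ 4.7.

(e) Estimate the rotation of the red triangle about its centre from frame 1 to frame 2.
22° counter-clockwise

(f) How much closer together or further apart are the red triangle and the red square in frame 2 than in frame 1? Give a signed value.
-4.3

Distance in frame 1: 9.2. Distance in frame 2: 4.9.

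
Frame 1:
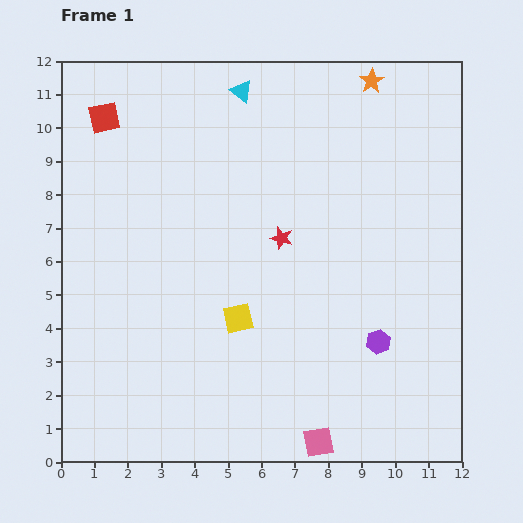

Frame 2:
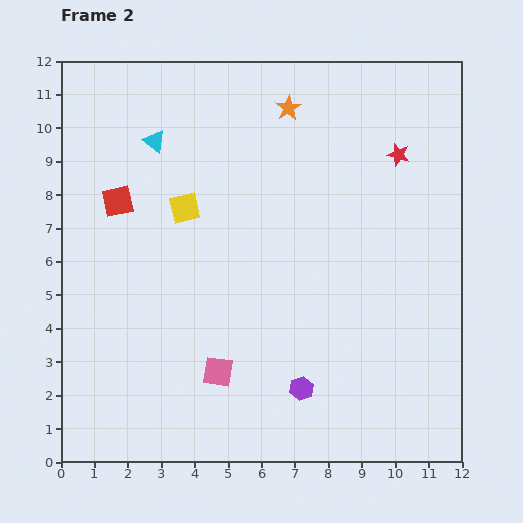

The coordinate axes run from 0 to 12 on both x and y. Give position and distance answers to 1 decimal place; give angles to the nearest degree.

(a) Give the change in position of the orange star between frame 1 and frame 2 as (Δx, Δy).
(-2.5, -0.8)

The orange star was at (9.3, 11.4) in frame 1 and (6.8, 10.6) in frame 2.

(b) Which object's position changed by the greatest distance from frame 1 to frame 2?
the red star

(moved 4.3; next 3.7)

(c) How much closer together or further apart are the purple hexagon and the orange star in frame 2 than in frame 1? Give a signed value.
+0.6

Distance in frame 1: 7.8. Distance in frame 2: 8.4.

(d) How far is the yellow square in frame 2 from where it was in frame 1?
3.7

The yellow square moved from (5.3, 4.3) to (3.7, 7.6), a distance of √(1.6² + 3.3²) ≈ 3.7.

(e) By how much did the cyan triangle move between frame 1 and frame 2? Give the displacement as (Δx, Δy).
(-2.6, -1.5)

The cyan triangle was at (5.4, 11.1) in frame 1 and (2.8, 9.6) in frame 2.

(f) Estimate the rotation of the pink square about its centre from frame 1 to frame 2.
18° clockwise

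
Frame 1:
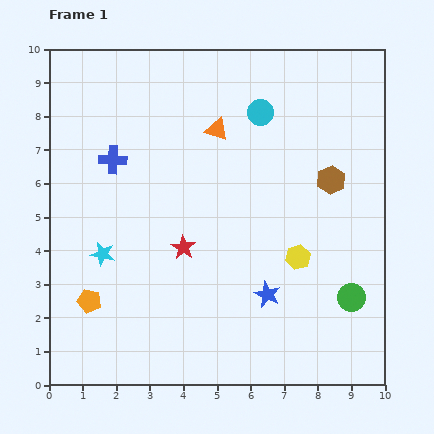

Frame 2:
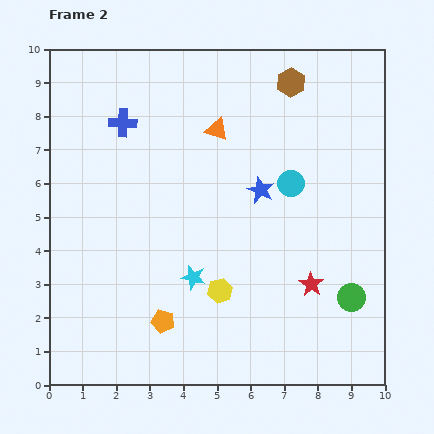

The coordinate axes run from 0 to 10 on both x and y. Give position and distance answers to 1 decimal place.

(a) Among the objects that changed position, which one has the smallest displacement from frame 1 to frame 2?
the blue cross

(moved 1.1)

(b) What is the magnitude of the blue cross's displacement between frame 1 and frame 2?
1.1

The blue cross moved from (1.9, 6.7) to (2.2, 7.8), a distance of √(0.3² + 1.1²) ≈ 1.1.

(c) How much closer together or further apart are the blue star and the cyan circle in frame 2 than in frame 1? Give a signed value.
-4.5

Distance in frame 1: 5.4. Distance in frame 2: 0.9.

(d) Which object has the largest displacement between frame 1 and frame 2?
the red star

(moved 4.0; next 3.1)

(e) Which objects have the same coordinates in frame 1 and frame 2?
the orange triangle, the green circle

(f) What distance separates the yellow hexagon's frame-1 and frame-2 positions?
2.5

The yellow hexagon moved from (7.4, 3.8) to (5.1, 2.8), a distance of √(2.3² + 1.0²) ≈ 2.5.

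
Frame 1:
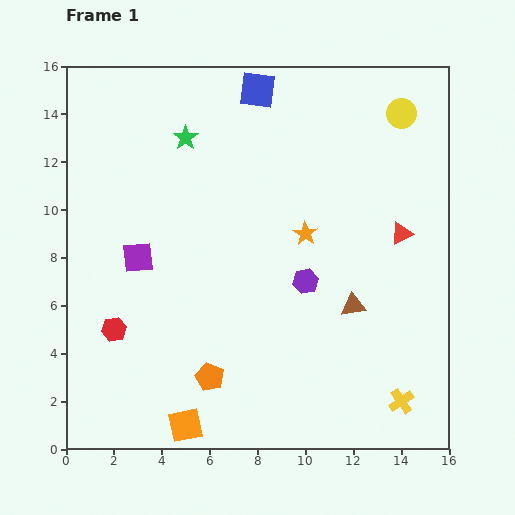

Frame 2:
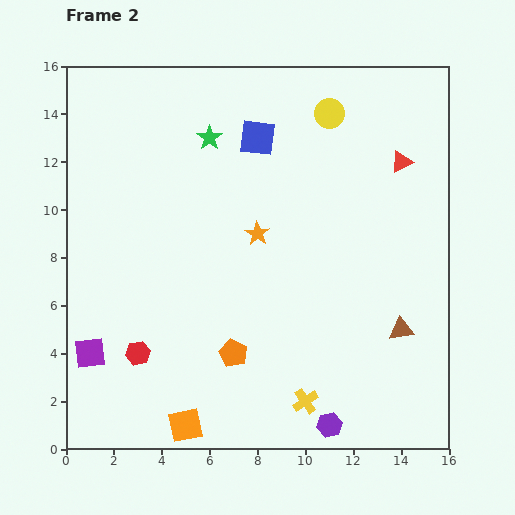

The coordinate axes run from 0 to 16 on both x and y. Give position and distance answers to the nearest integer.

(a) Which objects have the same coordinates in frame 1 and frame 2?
the orange square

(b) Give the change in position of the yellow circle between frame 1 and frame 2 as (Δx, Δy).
(-3, 0)

The yellow circle was at (14, 14) in frame 1 and (11, 14) in frame 2.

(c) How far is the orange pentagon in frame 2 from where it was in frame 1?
1

The orange pentagon moved from (6, 3) to (7, 4), a distance of √(1² + 1²) ≈ 1.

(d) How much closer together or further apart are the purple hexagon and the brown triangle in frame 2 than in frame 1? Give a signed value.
+3

Distance in frame 1: 2. Distance in frame 2: 5.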